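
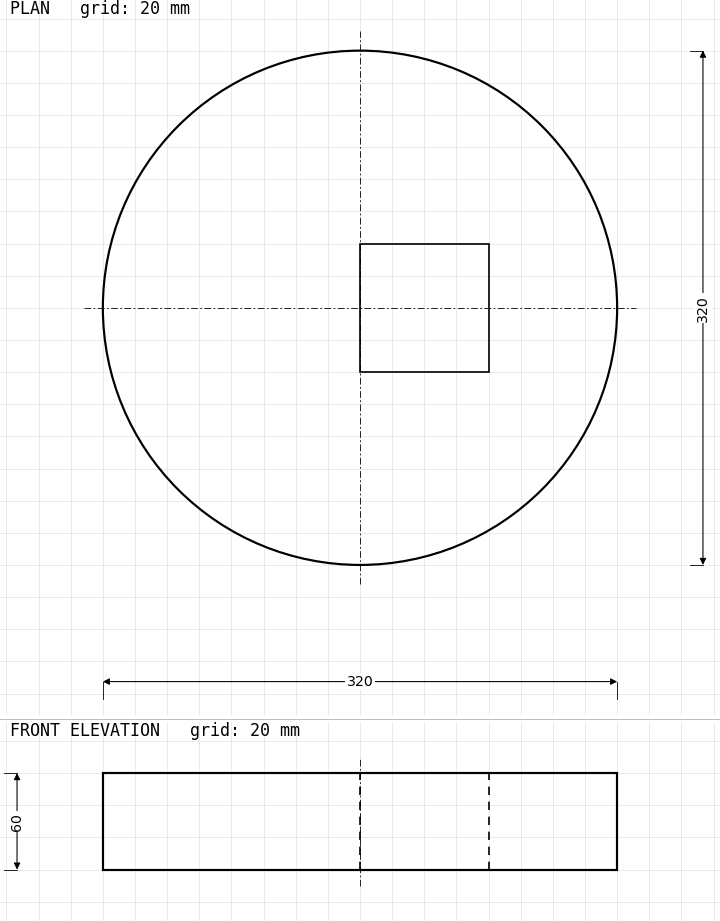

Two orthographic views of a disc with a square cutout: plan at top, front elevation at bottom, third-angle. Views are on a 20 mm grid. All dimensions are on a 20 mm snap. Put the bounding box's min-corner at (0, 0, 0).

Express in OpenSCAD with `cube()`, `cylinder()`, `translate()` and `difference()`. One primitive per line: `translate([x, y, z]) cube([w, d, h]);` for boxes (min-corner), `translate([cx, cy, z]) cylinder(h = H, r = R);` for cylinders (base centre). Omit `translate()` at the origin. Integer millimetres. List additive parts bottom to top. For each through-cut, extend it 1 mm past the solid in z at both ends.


difference() {
  translate([160, 160, 0]) cylinder(h = 60, r = 160);
  translate([160, 120, -1]) cube([80, 80, 62]);
}


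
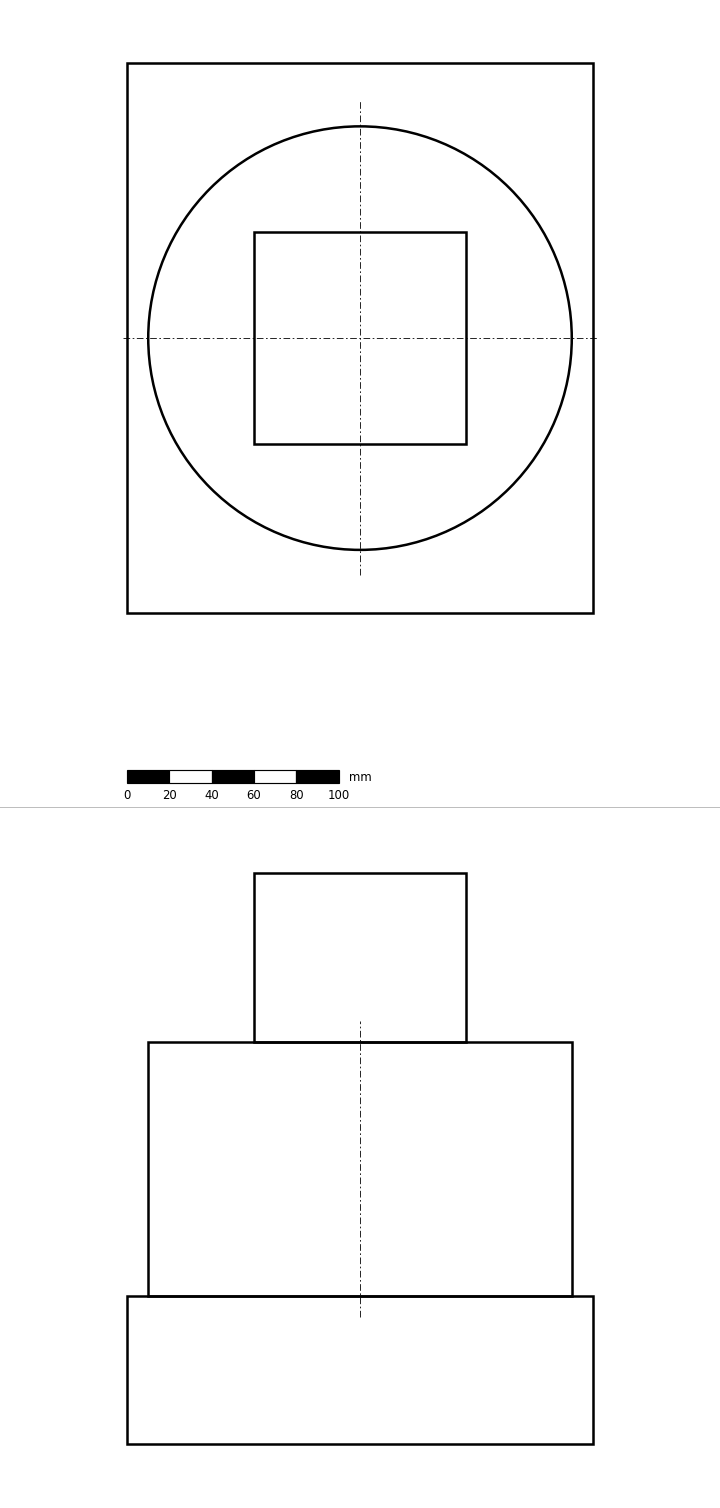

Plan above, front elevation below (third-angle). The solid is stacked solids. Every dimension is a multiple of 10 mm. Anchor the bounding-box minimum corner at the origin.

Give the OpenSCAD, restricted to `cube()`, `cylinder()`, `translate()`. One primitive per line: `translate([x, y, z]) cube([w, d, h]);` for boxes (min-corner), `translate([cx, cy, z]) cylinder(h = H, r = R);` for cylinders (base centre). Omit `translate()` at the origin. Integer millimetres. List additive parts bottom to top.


cube([220, 260, 70]);
translate([110, 130, 70]) cylinder(h = 120, r = 100);
translate([60, 80, 190]) cube([100, 100, 80]);


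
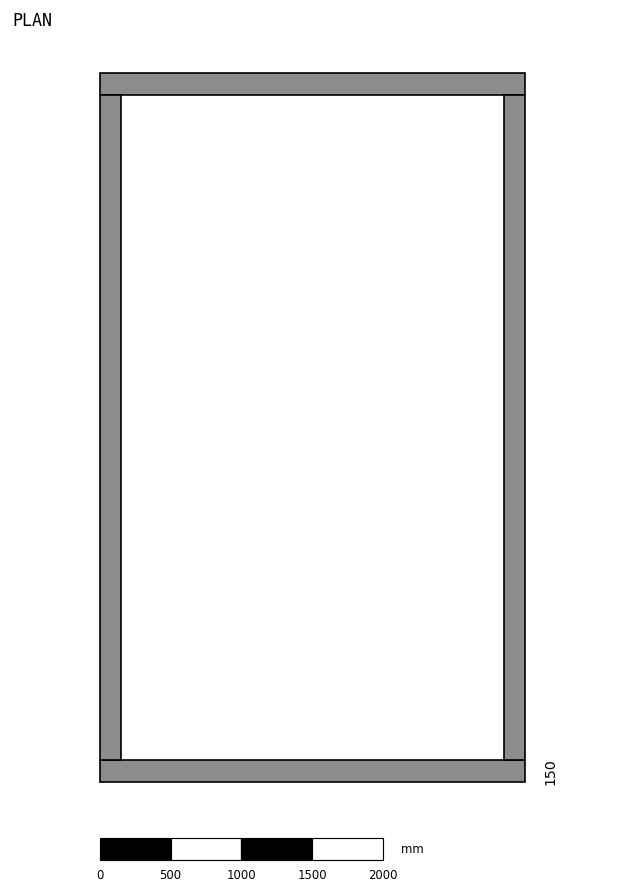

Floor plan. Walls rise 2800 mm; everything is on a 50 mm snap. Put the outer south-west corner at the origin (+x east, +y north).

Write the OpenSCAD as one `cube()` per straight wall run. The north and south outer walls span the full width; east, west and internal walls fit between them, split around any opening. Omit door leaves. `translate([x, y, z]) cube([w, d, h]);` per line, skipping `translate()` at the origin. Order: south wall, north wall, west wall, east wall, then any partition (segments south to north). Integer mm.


cube([3000, 150, 2800]);
translate([0, 4850, 0]) cube([3000, 150, 2800]);
translate([0, 150, 0]) cube([150, 4700, 2800]);
translate([2850, 150, 0]) cube([150, 4700, 2800]);


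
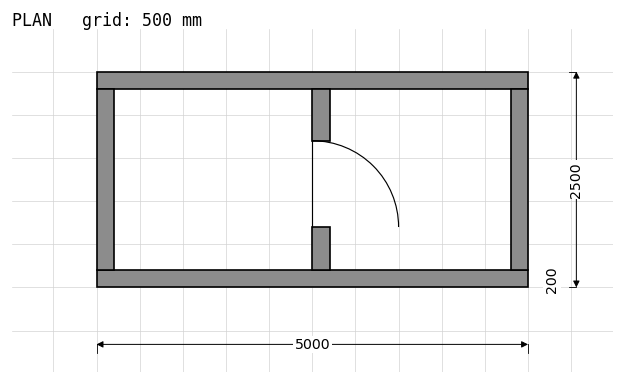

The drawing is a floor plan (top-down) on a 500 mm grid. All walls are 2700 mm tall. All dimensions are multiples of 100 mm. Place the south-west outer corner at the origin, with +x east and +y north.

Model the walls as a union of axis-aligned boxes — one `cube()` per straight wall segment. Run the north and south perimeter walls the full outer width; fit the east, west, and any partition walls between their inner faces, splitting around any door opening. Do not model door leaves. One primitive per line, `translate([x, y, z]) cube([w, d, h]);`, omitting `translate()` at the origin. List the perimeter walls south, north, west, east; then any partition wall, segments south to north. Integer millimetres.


cube([5000, 200, 2700]);
translate([0, 2300, 0]) cube([5000, 200, 2700]);
translate([0, 200, 0]) cube([200, 2100, 2700]);
translate([4800, 200, 0]) cube([200, 2100, 2700]);
translate([2500, 200, 0]) cube([200, 500, 2700]);
translate([2500, 1700, 0]) cube([200, 600, 2700]);


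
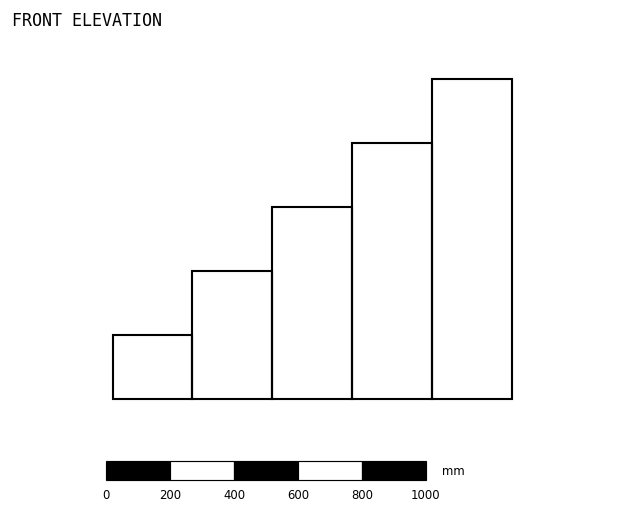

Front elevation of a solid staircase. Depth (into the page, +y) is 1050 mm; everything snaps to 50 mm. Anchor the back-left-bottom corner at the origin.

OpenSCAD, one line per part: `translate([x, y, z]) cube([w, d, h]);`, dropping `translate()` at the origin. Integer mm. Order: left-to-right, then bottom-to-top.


cube([250, 1050, 200]);
translate([250, 0, 0]) cube([250, 1050, 400]);
translate([500, 0, 0]) cube([250, 1050, 600]);
translate([750, 0, 0]) cube([250, 1050, 800]);
translate([1000, 0, 0]) cube([250, 1050, 1000]);


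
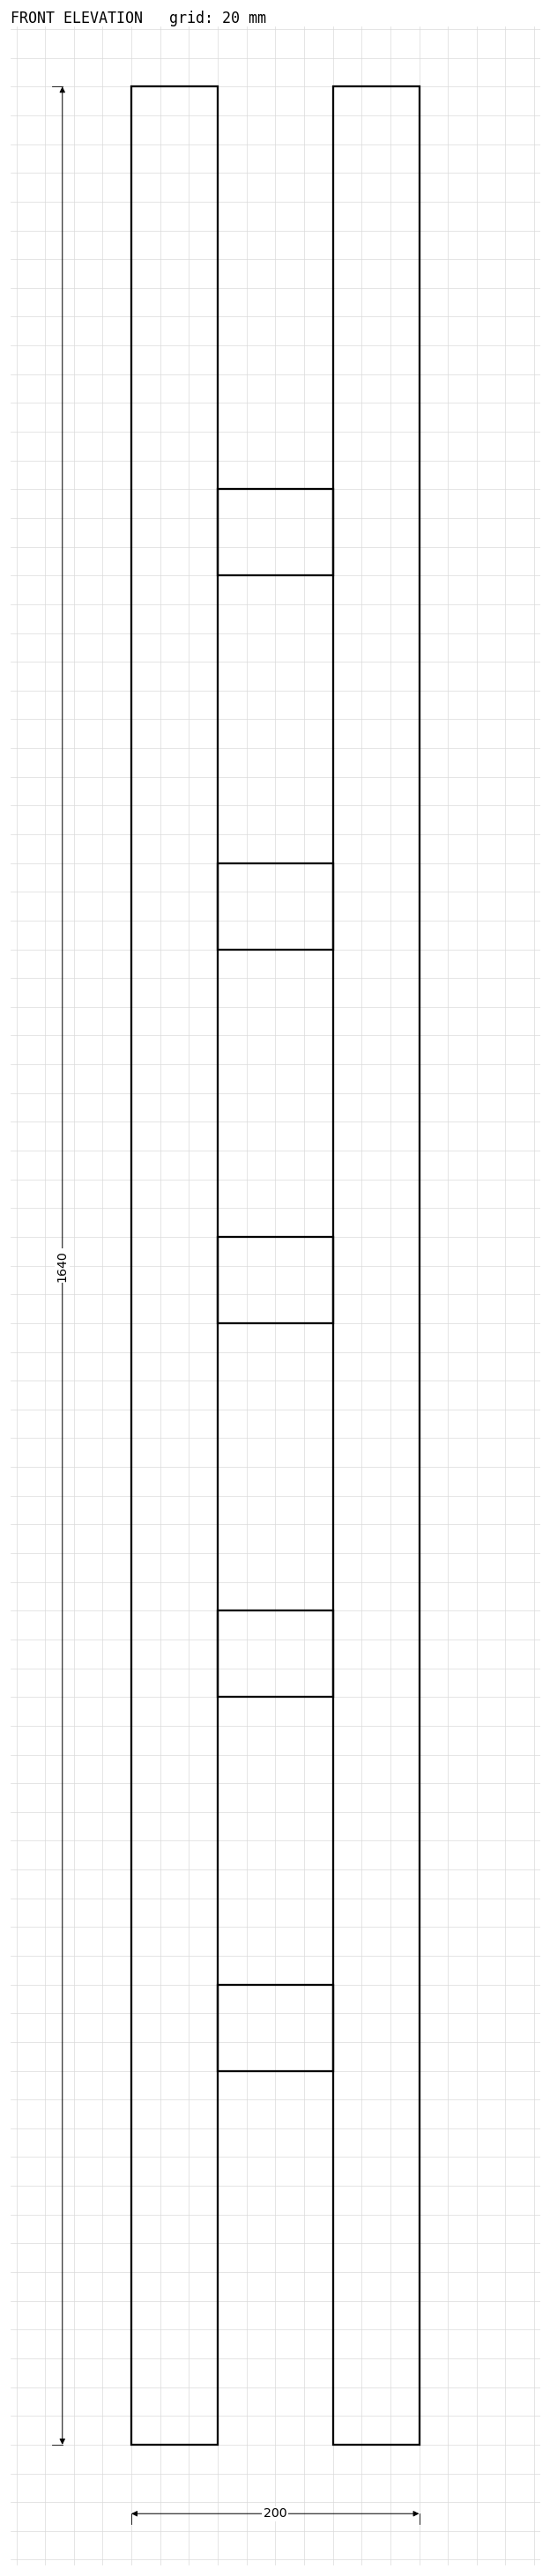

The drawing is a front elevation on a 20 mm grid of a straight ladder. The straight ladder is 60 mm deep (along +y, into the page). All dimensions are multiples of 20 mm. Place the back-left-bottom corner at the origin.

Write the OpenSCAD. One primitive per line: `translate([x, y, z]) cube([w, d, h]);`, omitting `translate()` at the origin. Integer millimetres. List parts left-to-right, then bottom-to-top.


cube([60, 60, 1640]);
translate([60, 0, 260]) cube([80, 60, 60]);
translate([60, 0, 520]) cube([80, 60, 60]);
translate([60, 0, 780]) cube([80, 60, 60]);
translate([60, 0, 1040]) cube([80, 60, 60]);
translate([60, 0, 1300]) cube([80, 60, 60]);
translate([140, 0, 0]) cube([60, 60, 1640]);


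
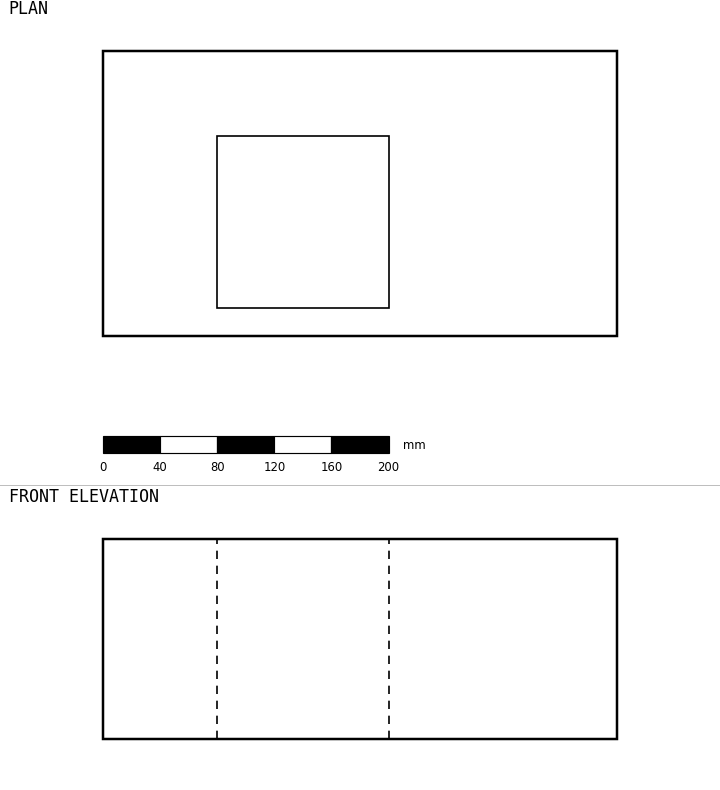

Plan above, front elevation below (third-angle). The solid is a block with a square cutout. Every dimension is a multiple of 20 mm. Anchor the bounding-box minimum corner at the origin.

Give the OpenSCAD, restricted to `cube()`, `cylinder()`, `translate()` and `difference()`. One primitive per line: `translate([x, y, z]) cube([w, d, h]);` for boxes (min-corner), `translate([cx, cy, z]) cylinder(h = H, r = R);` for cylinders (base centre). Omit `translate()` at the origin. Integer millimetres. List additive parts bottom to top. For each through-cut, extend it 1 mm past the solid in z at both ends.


difference() {
  cube([360, 200, 140]);
  translate([80, 20, -1]) cube([120, 120, 142]);
}


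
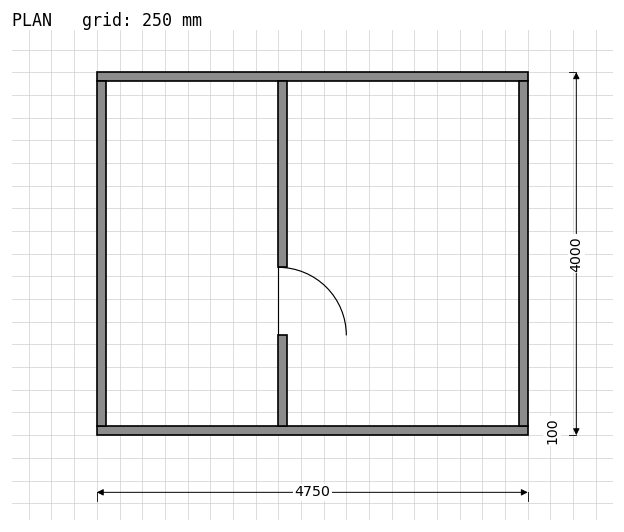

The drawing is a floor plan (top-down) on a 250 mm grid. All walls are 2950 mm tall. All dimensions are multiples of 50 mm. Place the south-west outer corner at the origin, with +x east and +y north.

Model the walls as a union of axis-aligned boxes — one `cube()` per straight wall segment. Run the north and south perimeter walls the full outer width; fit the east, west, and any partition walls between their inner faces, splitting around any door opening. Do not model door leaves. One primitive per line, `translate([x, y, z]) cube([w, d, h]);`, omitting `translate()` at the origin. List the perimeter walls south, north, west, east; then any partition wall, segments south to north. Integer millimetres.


cube([4750, 100, 2950]);
translate([0, 3900, 0]) cube([4750, 100, 2950]);
translate([0, 100, 0]) cube([100, 3800, 2950]);
translate([4650, 100, 0]) cube([100, 3800, 2950]);
translate([2000, 100, 0]) cube([100, 1000, 2950]);
translate([2000, 1850, 0]) cube([100, 2050, 2950]);


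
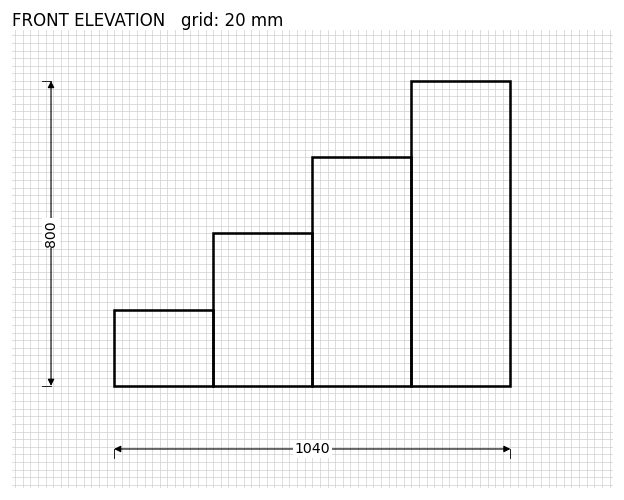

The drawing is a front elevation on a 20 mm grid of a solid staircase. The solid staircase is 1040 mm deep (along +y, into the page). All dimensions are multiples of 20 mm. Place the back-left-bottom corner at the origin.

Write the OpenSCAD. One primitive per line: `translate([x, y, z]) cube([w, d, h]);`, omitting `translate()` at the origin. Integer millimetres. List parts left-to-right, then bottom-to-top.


cube([260, 1040, 200]);
translate([260, 0, 0]) cube([260, 1040, 400]);
translate([520, 0, 0]) cube([260, 1040, 600]);
translate([780, 0, 0]) cube([260, 1040, 800]);


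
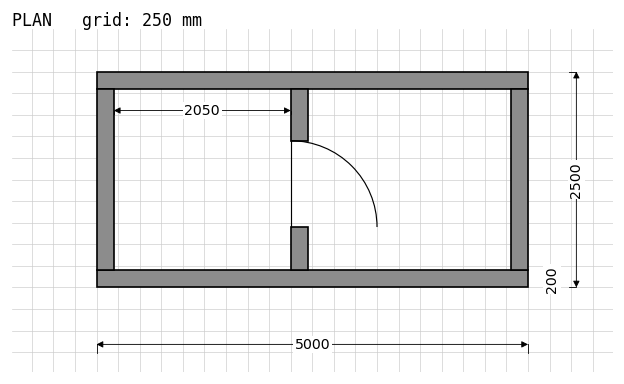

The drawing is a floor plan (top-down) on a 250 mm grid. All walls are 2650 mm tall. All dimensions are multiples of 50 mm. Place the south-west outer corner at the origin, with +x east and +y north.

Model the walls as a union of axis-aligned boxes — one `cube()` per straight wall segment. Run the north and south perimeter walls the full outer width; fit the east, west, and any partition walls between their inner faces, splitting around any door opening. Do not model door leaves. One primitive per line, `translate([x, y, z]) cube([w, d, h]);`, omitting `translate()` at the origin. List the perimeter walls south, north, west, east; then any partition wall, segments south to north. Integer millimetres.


cube([5000, 200, 2650]);
translate([0, 2300, 0]) cube([5000, 200, 2650]);
translate([0, 200, 0]) cube([200, 2100, 2650]);
translate([4800, 200, 0]) cube([200, 2100, 2650]);
translate([2250, 200, 0]) cube([200, 500, 2650]);
translate([2250, 1700, 0]) cube([200, 600, 2650]);


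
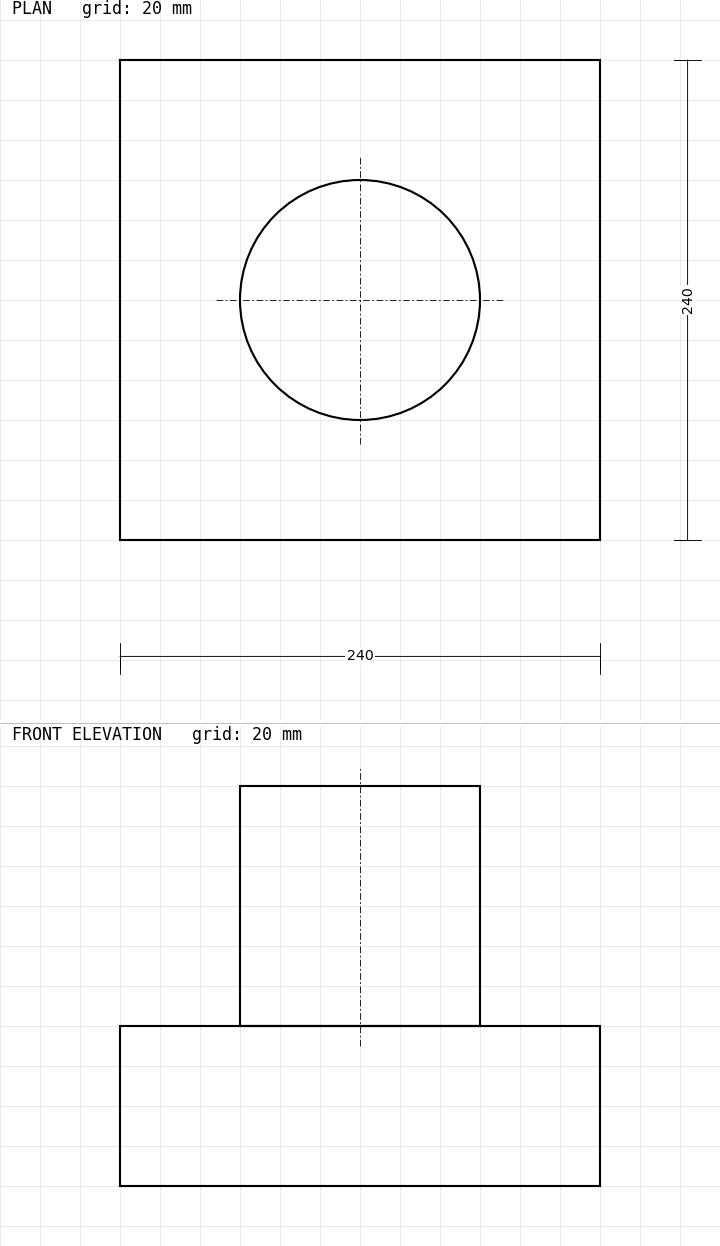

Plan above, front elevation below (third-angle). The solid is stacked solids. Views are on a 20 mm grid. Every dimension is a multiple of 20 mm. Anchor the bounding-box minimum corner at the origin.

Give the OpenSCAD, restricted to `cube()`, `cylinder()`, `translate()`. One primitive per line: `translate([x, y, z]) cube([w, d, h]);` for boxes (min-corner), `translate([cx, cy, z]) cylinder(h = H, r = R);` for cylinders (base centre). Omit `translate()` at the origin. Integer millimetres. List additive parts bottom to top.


cube([240, 240, 80]);
translate([120, 120, 80]) cylinder(h = 120, r = 60);


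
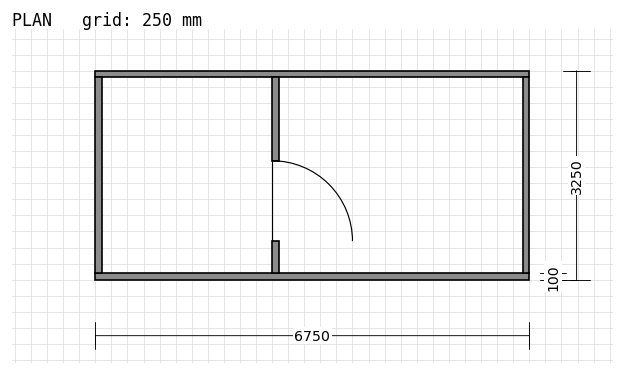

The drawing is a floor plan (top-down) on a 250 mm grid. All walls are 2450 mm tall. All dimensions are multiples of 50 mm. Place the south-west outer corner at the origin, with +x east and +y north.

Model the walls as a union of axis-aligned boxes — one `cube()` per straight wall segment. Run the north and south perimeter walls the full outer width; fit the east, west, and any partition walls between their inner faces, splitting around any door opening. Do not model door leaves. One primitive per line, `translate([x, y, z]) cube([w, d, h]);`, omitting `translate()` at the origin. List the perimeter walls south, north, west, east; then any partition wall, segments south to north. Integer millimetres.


cube([6750, 100, 2450]);
translate([0, 3150, 0]) cube([6750, 100, 2450]);
translate([0, 100, 0]) cube([100, 3050, 2450]);
translate([6650, 100, 0]) cube([100, 3050, 2450]);
translate([2750, 100, 0]) cube([100, 500, 2450]);
translate([2750, 1850, 0]) cube([100, 1300, 2450]);


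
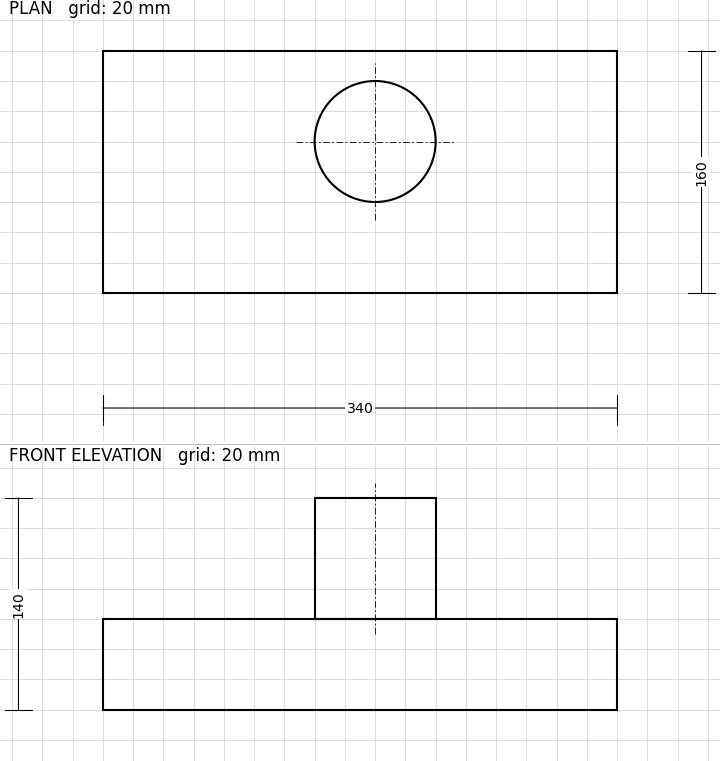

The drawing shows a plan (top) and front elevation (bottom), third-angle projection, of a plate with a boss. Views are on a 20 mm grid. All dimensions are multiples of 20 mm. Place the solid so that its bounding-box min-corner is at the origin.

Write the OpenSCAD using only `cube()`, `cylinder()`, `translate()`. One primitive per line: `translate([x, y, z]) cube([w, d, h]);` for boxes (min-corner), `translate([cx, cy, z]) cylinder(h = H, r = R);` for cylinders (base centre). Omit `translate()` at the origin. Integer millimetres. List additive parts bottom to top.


cube([340, 160, 60]);
translate([180, 100, 60]) cylinder(h = 80, r = 40);


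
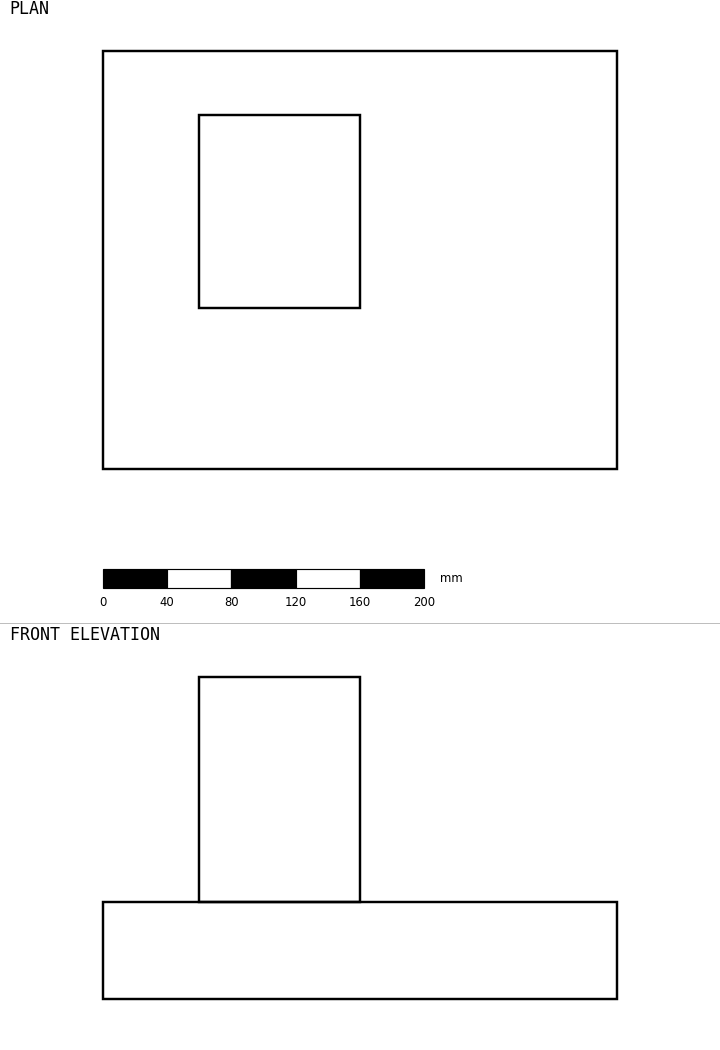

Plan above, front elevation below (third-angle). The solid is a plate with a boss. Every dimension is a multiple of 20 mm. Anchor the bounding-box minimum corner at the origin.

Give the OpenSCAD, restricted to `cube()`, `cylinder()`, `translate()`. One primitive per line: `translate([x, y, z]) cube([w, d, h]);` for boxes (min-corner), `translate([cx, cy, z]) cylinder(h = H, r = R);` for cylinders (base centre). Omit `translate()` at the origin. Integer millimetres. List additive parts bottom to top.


cube([320, 260, 60]);
translate([60, 100, 60]) cube([100, 120, 140]);


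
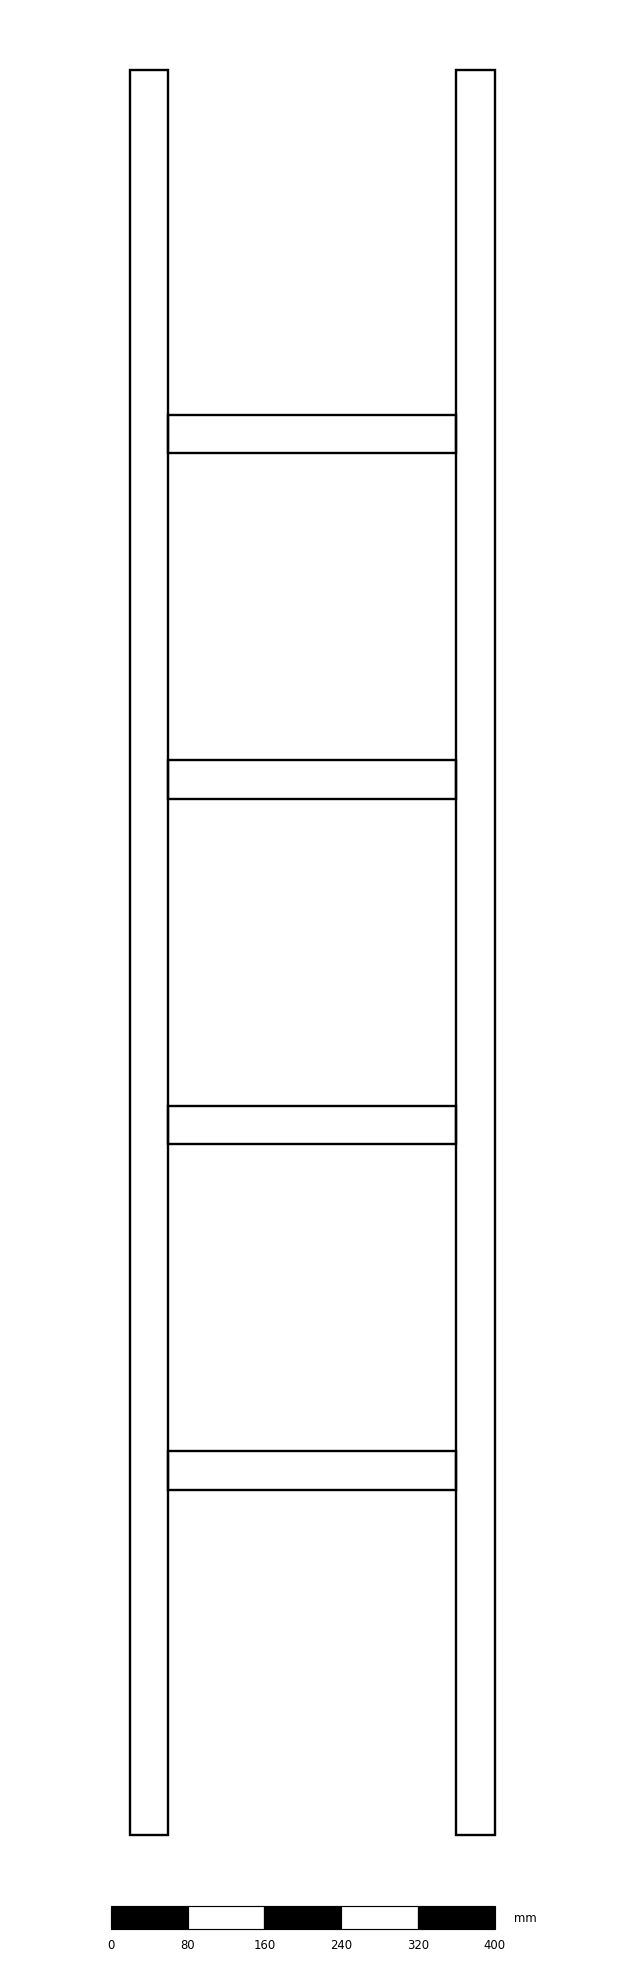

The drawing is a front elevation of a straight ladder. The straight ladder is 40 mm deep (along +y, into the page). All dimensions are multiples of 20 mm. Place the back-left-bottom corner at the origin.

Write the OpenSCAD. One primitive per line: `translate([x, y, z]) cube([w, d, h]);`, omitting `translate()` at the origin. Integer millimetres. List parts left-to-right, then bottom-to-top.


cube([40, 40, 1840]);
translate([40, 0, 360]) cube([300, 40, 40]);
translate([40, 0, 720]) cube([300, 40, 40]);
translate([40, 0, 1080]) cube([300, 40, 40]);
translate([40, 0, 1440]) cube([300, 40, 40]);
translate([340, 0, 0]) cube([40, 40, 1840]);


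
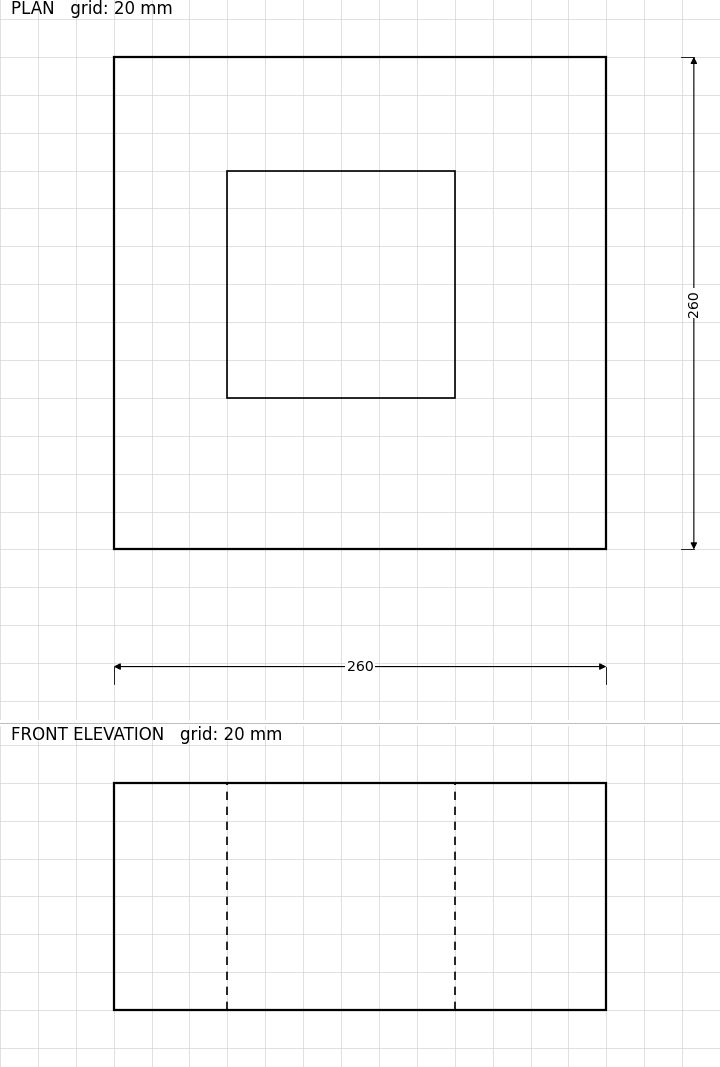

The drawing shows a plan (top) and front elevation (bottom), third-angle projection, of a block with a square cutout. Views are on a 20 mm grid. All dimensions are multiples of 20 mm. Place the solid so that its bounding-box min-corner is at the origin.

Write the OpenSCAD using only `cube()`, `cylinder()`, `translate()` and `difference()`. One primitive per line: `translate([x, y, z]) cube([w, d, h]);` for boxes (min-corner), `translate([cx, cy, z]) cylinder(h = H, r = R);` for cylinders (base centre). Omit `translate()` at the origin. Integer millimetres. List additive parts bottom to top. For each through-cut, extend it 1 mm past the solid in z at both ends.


difference() {
  cube([260, 260, 120]);
  translate([60, 80, -1]) cube([120, 120, 122]);
}


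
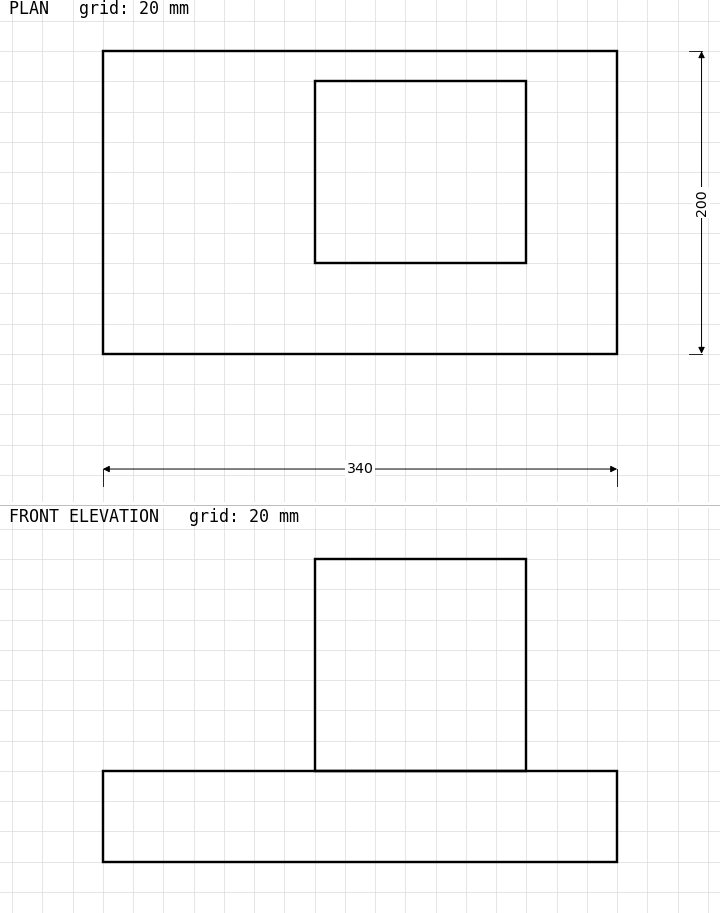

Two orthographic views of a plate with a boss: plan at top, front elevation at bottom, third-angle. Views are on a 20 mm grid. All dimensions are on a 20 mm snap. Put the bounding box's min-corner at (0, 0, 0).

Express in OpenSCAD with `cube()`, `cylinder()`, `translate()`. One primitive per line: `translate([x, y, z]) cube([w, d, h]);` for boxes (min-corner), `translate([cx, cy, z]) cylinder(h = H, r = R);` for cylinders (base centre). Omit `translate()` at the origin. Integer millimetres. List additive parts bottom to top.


cube([340, 200, 60]);
translate([140, 60, 60]) cube([140, 120, 140]);


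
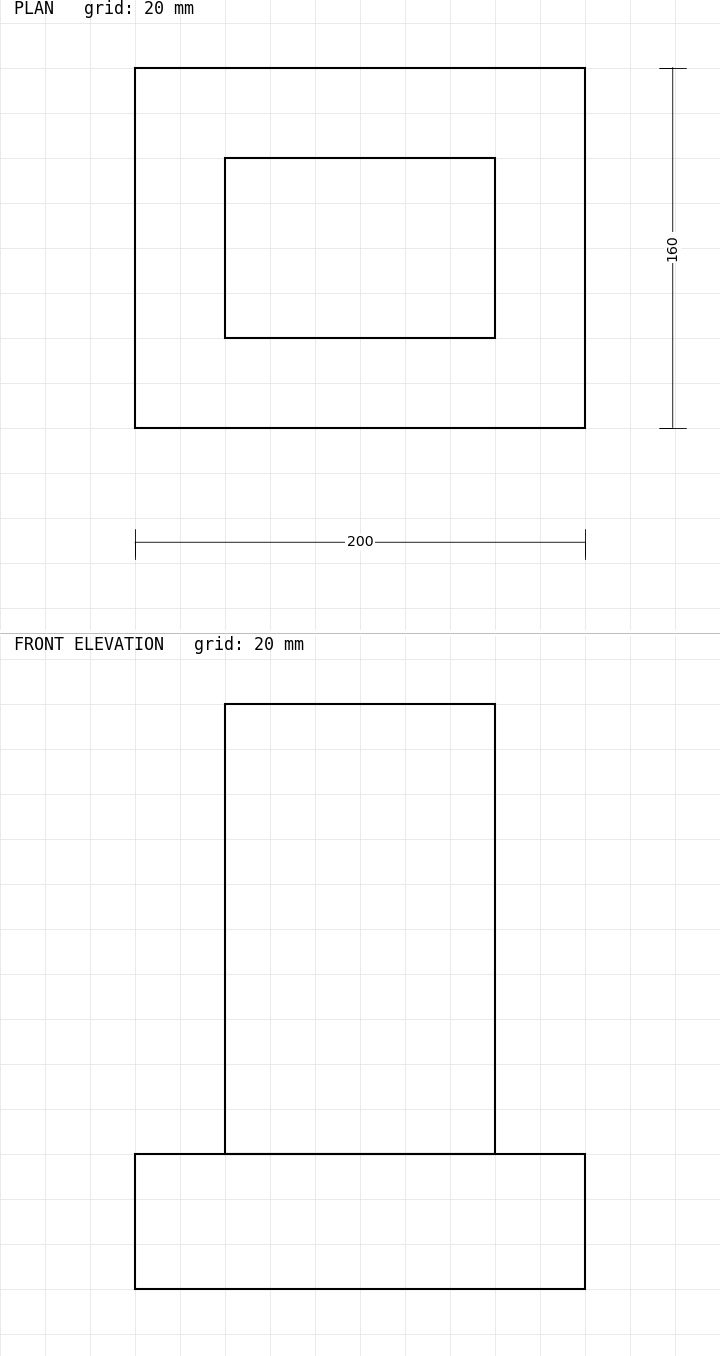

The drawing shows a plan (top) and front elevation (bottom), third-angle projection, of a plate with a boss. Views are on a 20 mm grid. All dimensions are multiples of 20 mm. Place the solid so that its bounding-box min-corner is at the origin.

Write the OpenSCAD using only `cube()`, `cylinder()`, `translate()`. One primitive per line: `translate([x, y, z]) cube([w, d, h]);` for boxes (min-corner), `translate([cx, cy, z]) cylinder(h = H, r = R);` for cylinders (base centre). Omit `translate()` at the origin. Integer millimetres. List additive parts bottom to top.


cube([200, 160, 60]);
translate([40, 40, 60]) cube([120, 80, 200]);


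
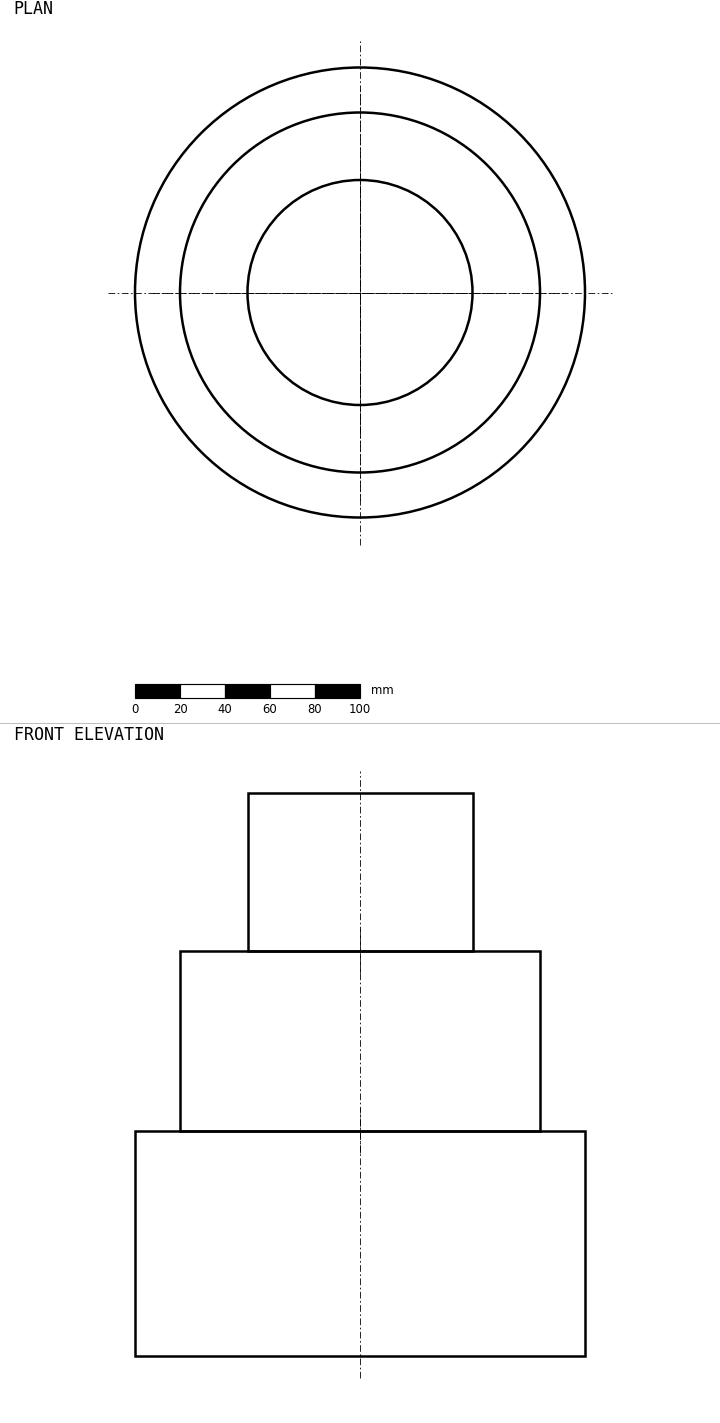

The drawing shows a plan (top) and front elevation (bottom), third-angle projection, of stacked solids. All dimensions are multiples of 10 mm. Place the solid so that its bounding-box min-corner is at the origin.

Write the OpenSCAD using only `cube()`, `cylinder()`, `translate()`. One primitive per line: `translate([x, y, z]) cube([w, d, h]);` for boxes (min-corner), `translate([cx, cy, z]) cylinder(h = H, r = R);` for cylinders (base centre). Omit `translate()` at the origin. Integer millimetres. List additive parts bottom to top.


translate([100, 100, 0]) cylinder(h = 100, r = 100);
translate([100, 100, 100]) cylinder(h = 80, r = 80);
translate([100, 100, 180]) cylinder(h = 70, r = 50);


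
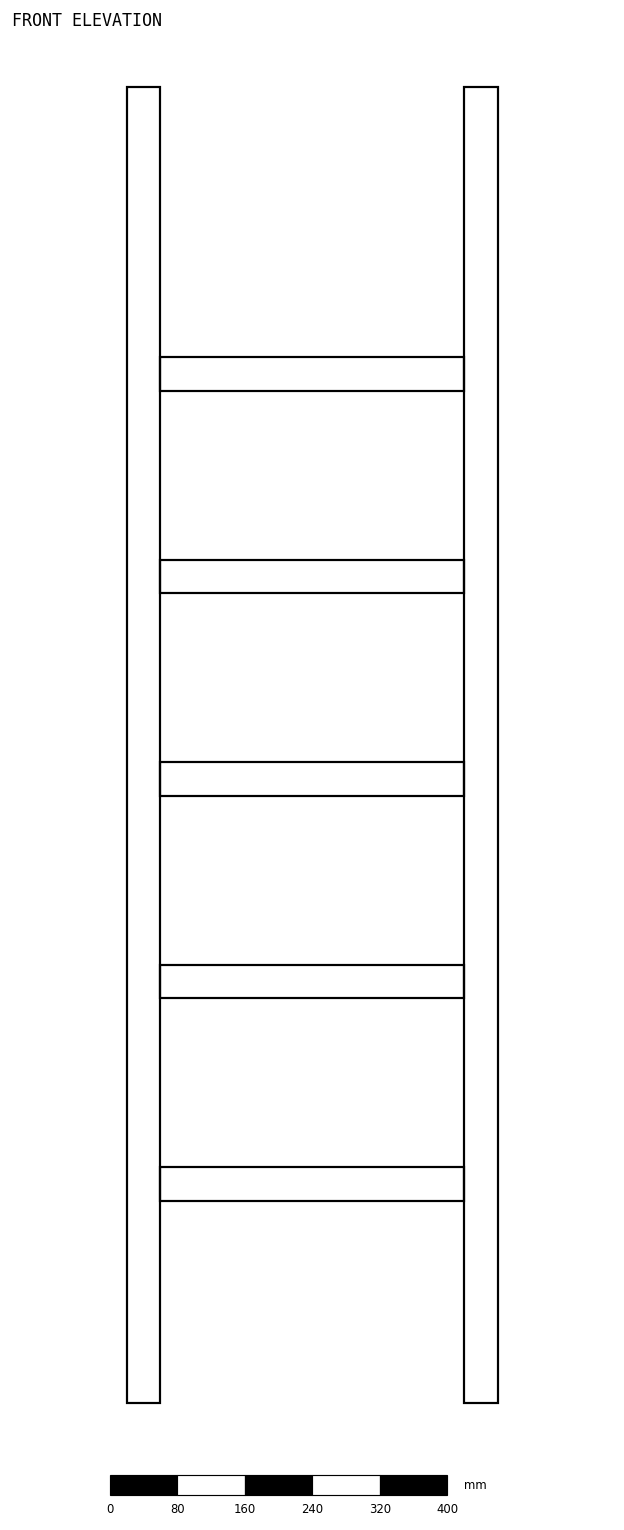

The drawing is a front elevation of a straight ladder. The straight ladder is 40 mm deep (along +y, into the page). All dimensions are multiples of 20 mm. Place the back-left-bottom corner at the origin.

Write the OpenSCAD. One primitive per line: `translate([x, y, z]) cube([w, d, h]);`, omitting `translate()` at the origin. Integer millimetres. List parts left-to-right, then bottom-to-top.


cube([40, 40, 1560]);
translate([40, 0, 240]) cube([360, 40, 40]);
translate([40, 0, 480]) cube([360, 40, 40]);
translate([40, 0, 720]) cube([360, 40, 40]);
translate([40, 0, 960]) cube([360, 40, 40]);
translate([40, 0, 1200]) cube([360, 40, 40]);
translate([400, 0, 0]) cube([40, 40, 1560]);


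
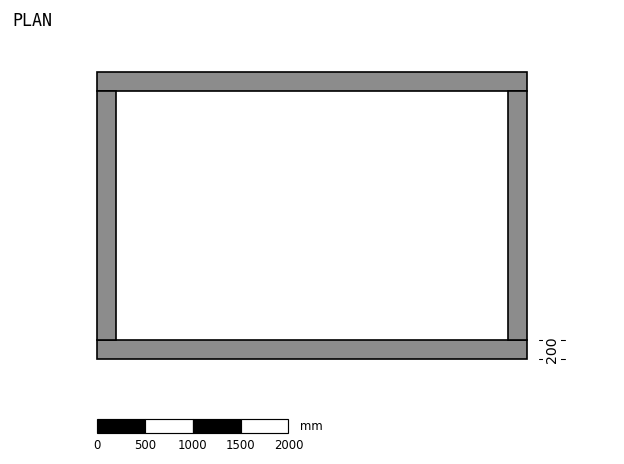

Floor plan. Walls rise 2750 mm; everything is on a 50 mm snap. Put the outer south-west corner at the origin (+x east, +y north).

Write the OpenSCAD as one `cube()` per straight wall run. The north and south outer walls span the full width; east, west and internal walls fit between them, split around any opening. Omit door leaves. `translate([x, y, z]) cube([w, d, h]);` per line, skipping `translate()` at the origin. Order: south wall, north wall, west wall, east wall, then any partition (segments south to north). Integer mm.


cube([4500, 200, 2750]);
translate([0, 2800, 0]) cube([4500, 200, 2750]);
translate([0, 200, 0]) cube([200, 2600, 2750]);
translate([4300, 200, 0]) cube([200, 2600, 2750]);


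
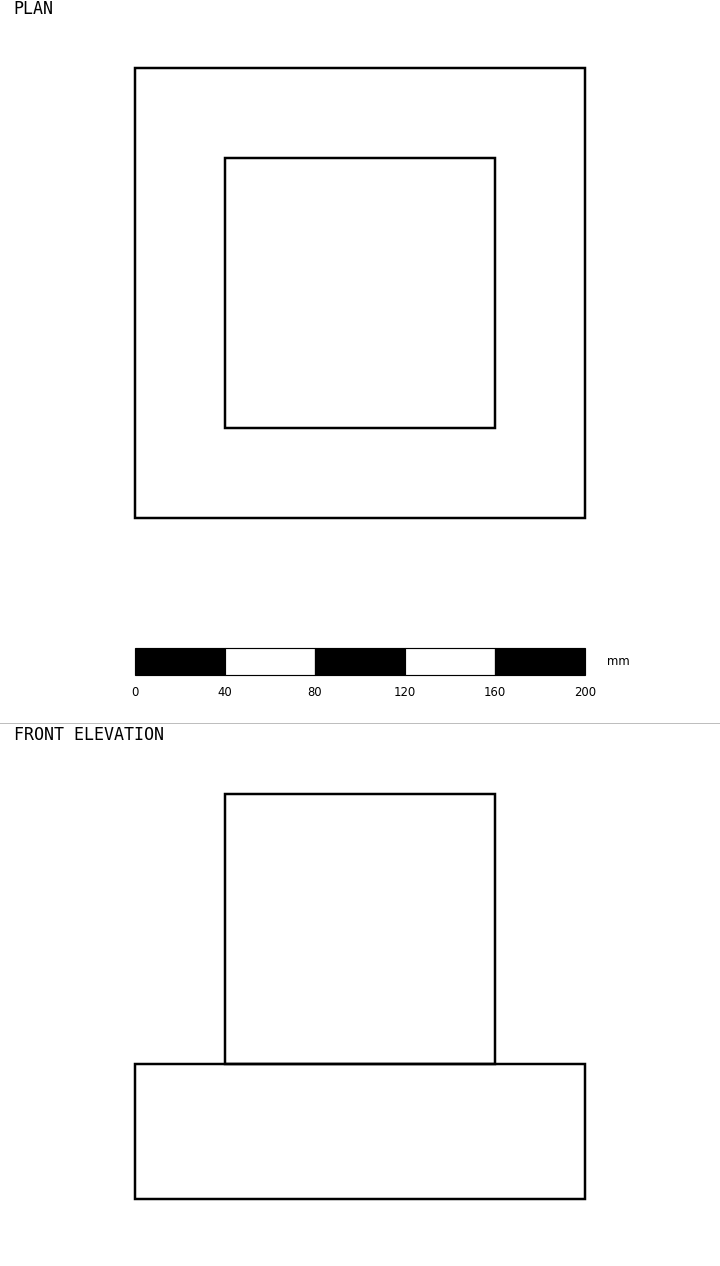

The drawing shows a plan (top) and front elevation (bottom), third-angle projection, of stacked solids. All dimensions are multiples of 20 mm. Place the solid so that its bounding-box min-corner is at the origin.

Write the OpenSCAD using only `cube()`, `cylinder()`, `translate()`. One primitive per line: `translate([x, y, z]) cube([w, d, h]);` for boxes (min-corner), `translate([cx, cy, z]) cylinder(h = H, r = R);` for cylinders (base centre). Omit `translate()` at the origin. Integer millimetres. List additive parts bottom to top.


cube([200, 200, 60]);
translate([40, 40, 60]) cube([120, 120, 120]);


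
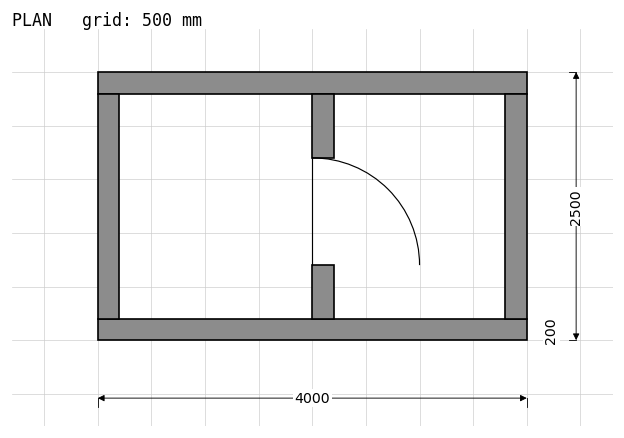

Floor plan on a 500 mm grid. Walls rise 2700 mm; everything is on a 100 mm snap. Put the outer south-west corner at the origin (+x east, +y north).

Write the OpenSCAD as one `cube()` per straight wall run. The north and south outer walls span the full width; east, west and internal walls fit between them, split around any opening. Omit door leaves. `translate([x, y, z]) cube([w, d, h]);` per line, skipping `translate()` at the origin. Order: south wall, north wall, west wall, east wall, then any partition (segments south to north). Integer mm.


cube([4000, 200, 2700]);
translate([0, 2300, 0]) cube([4000, 200, 2700]);
translate([0, 200, 0]) cube([200, 2100, 2700]);
translate([3800, 200, 0]) cube([200, 2100, 2700]);
translate([2000, 200, 0]) cube([200, 500, 2700]);
translate([2000, 1700, 0]) cube([200, 600, 2700]);


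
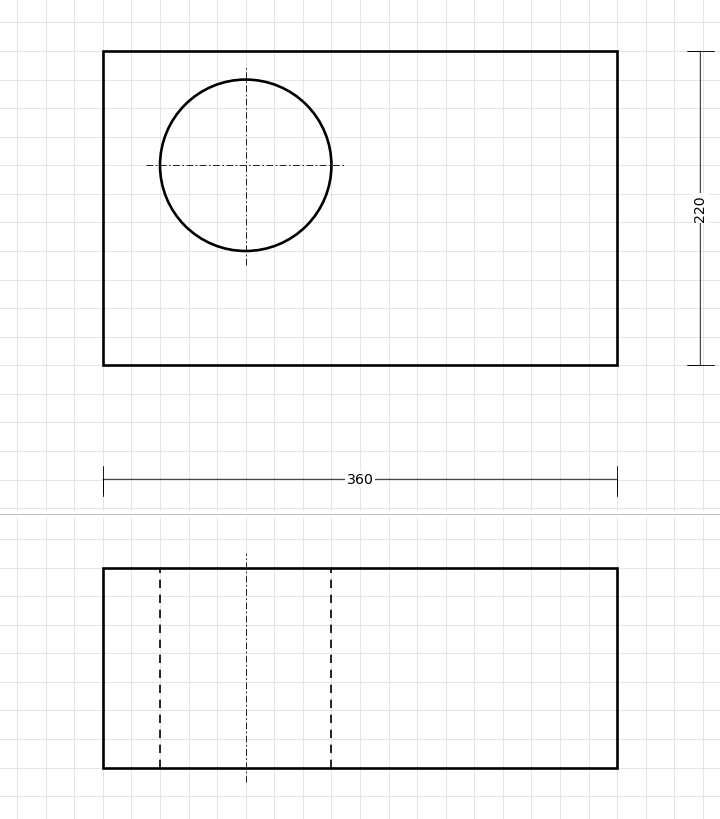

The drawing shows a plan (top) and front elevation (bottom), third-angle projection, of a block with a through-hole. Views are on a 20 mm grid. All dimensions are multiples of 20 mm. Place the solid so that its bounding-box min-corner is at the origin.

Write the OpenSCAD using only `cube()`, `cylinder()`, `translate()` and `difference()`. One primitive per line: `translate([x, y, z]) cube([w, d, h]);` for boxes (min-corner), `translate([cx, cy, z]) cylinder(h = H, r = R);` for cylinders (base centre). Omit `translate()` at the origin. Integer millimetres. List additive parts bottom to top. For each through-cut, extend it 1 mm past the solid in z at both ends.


difference() {
  cube([360, 220, 140]);
  translate([100, 140, -1]) cylinder(h = 142, r = 60);
}


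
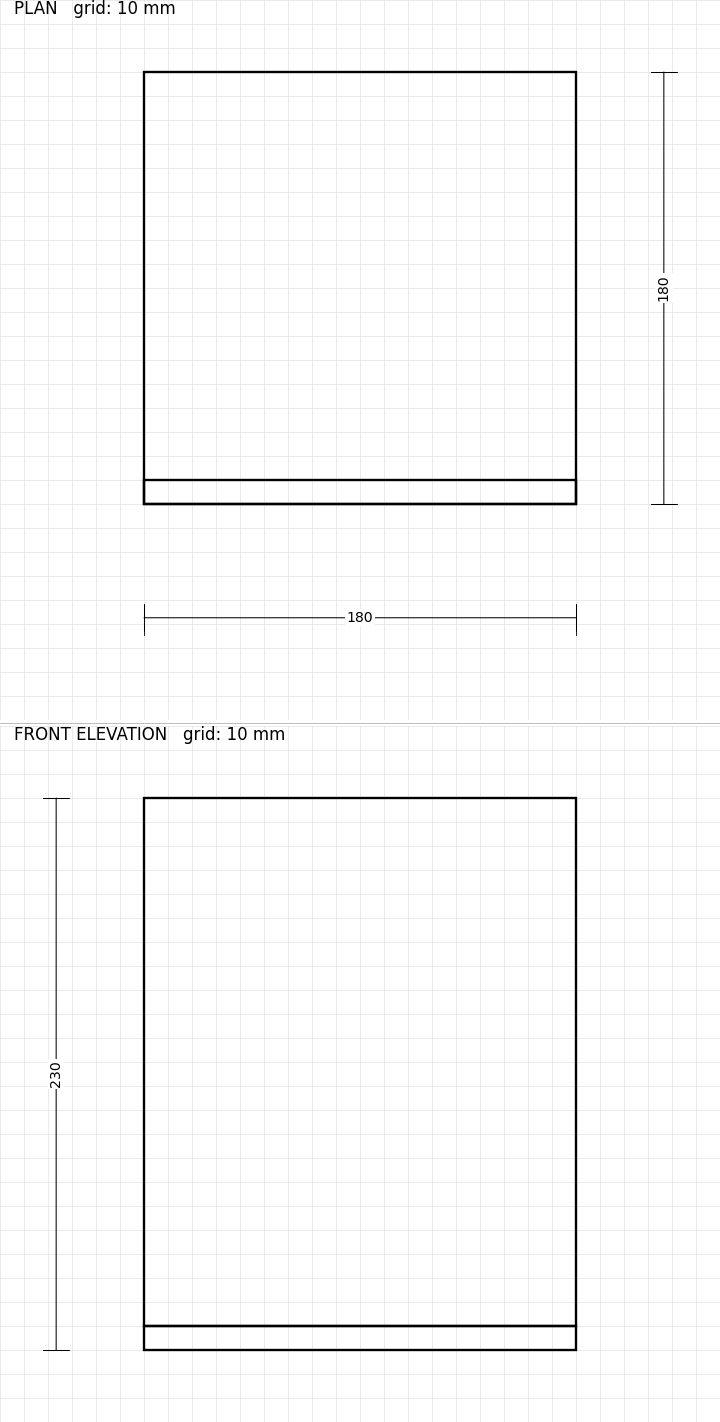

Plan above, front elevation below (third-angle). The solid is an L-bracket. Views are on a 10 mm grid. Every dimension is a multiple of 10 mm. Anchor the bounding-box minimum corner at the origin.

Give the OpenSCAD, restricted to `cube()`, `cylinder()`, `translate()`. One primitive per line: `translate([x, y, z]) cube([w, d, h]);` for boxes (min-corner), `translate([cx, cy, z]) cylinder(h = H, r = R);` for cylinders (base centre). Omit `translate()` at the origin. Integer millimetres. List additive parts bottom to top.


cube([180, 180, 10]);
translate([0, 0, 10]) cube([180, 10, 220]);


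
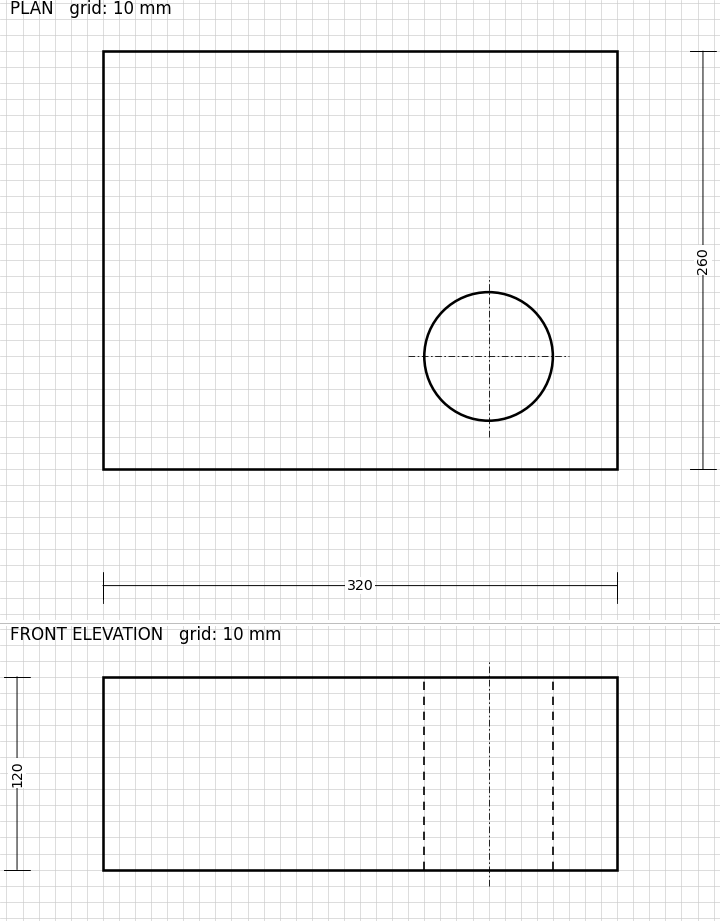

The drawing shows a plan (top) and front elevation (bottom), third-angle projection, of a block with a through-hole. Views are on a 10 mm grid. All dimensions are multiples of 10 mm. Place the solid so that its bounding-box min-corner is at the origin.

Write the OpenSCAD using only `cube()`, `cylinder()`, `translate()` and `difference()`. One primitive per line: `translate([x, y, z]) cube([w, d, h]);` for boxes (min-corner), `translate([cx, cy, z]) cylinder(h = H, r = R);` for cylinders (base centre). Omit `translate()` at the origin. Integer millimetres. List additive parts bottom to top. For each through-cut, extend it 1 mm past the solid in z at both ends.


difference() {
  cube([320, 260, 120]);
  translate([240, 70, -1]) cylinder(h = 122, r = 40);
}


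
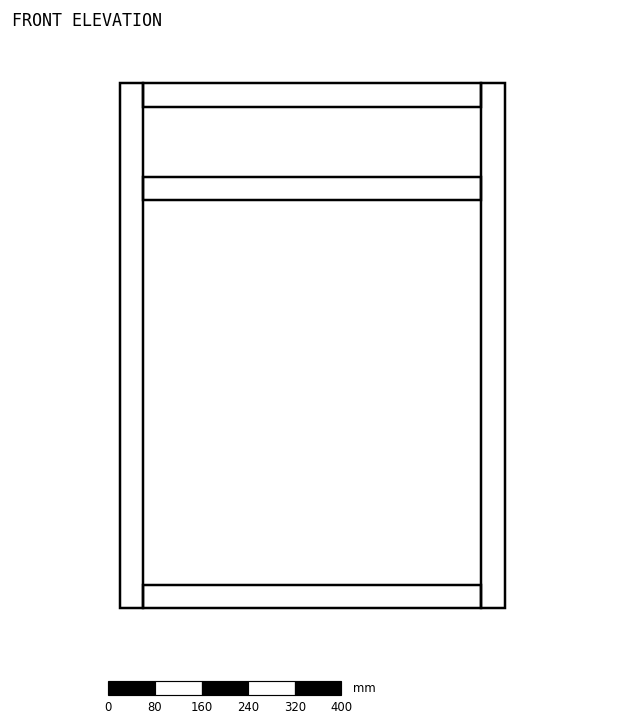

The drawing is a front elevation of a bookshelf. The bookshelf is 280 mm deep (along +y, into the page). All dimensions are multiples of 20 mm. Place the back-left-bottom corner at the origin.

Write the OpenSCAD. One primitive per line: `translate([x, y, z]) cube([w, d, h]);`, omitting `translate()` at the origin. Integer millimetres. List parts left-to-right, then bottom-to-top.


cube([40, 280, 900]);
translate([40, 0, 0]) cube([580, 280, 40]);
translate([40, 0, 700]) cube([580, 280, 40]);
translate([40, 0, 860]) cube([580, 280, 40]);
translate([620, 0, 0]) cube([40, 280, 900]);


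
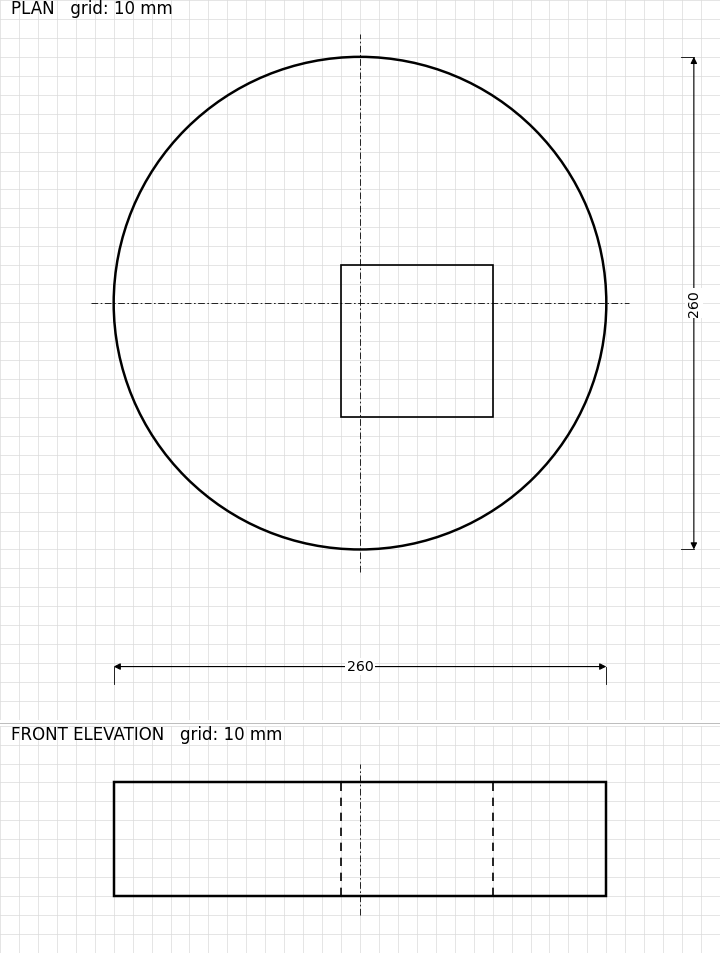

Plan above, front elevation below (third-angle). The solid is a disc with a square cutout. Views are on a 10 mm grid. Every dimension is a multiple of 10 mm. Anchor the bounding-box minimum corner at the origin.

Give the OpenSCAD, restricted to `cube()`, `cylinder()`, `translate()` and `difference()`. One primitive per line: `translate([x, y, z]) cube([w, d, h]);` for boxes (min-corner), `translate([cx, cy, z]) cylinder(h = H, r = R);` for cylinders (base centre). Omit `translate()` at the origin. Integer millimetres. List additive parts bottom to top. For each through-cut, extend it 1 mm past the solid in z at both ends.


difference() {
  translate([130, 130, 0]) cylinder(h = 60, r = 130);
  translate([120, 70, -1]) cube([80, 80, 62]);
}


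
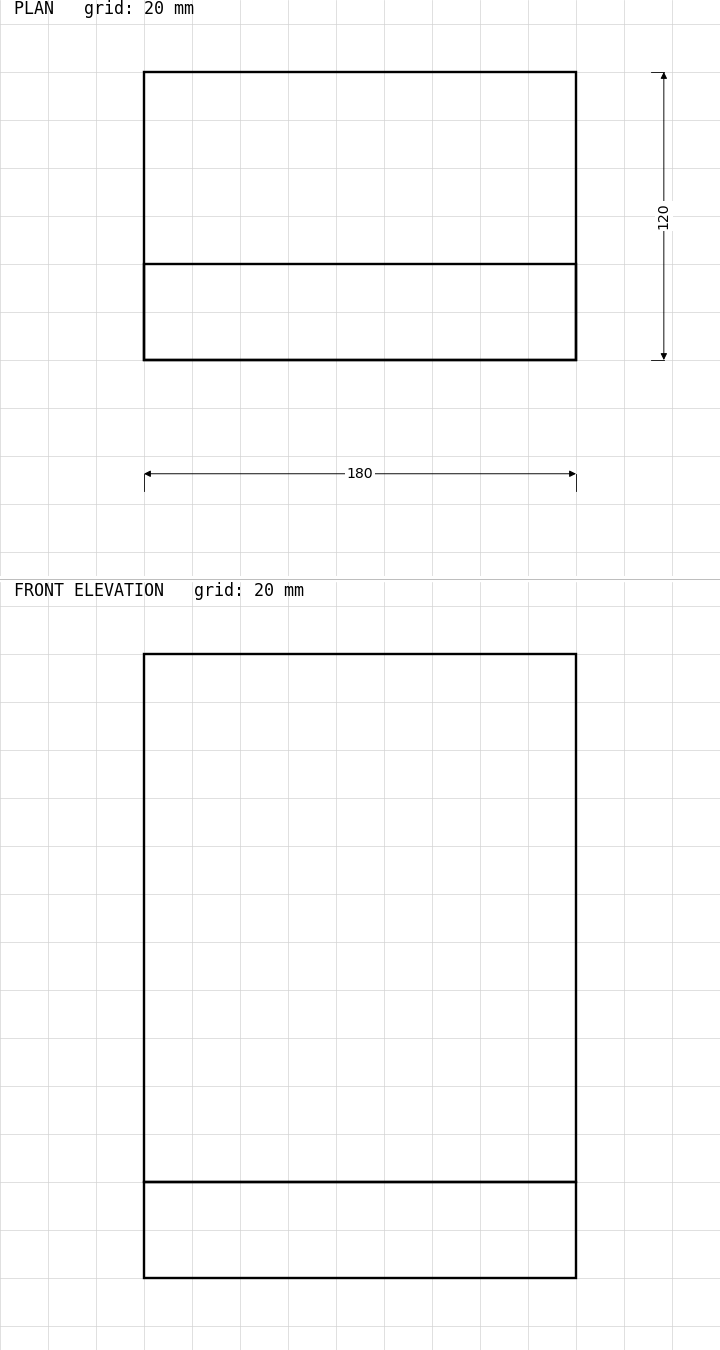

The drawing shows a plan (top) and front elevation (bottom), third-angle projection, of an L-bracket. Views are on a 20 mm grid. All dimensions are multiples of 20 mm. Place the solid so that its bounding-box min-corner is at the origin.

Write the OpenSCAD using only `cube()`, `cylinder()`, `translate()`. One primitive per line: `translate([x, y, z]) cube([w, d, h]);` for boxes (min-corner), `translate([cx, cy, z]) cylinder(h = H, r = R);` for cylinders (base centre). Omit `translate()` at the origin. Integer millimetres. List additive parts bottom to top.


cube([180, 120, 40]);
translate([0, 0, 40]) cube([180, 40, 220]);


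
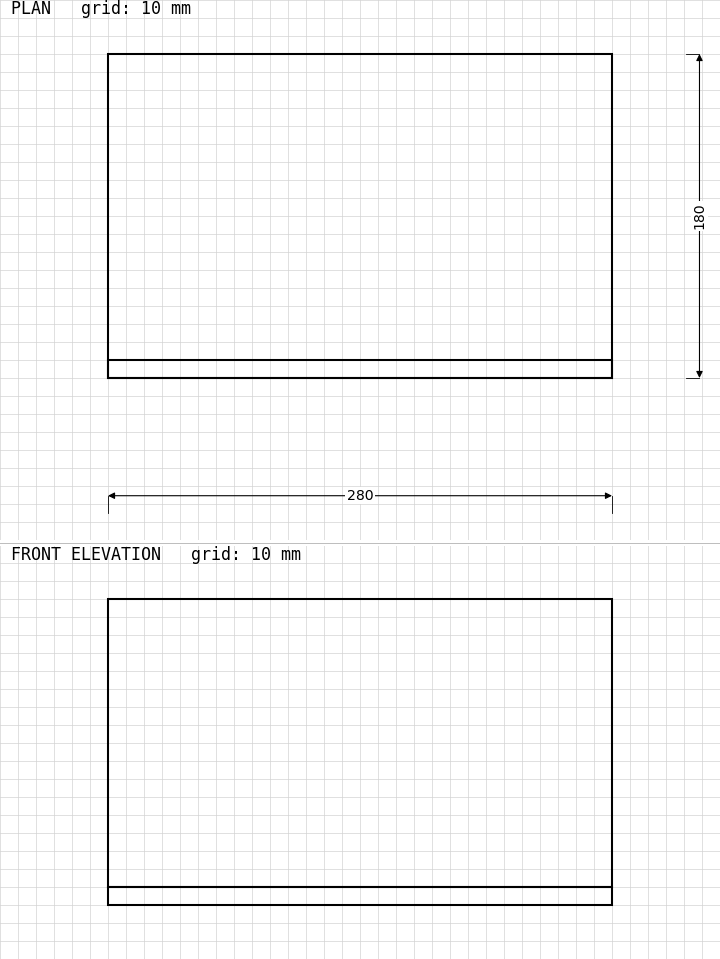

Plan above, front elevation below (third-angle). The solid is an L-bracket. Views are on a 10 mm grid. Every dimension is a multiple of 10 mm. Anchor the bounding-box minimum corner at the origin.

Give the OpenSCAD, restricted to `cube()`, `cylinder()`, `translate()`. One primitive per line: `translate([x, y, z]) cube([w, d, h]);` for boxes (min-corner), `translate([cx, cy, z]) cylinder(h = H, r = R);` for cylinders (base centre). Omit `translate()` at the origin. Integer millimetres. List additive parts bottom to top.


cube([280, 180, 10]);
translate([0, 0, 10]) cube([280, 10, 160]);


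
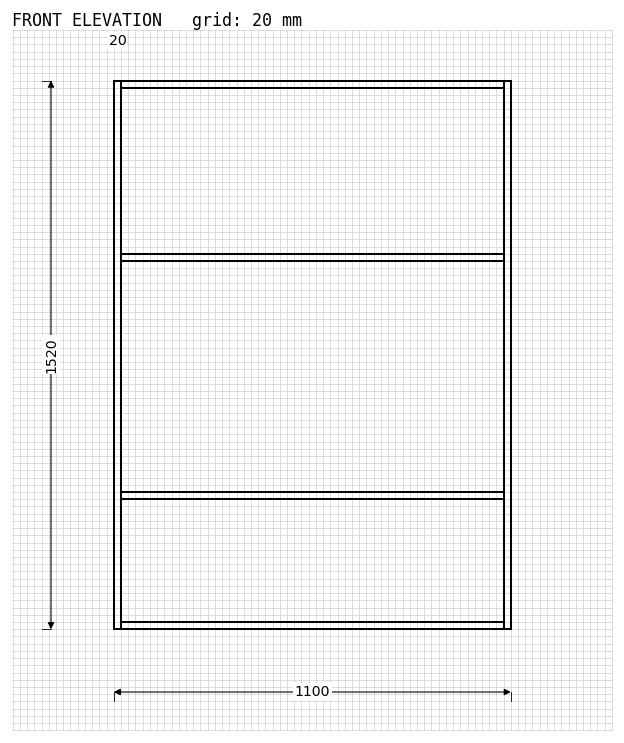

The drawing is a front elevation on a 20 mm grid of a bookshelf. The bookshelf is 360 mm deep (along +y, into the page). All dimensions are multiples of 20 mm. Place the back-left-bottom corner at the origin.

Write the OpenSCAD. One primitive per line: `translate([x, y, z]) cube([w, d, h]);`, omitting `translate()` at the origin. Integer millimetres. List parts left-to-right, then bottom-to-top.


cube([20, 360, 1520]);
translate([20, 0, 0]) cube([1060, 360, 20]);
translate([20, 0, 360]) cube([1060, 360, 20]);
translate([20, 0, 1020]) cube([1060, 360, 20]);
translate([20, 0, 1500]) cube([1060, 360, 20]);
translate([1080, 0, 0]) cube([20, 360, 1520]);


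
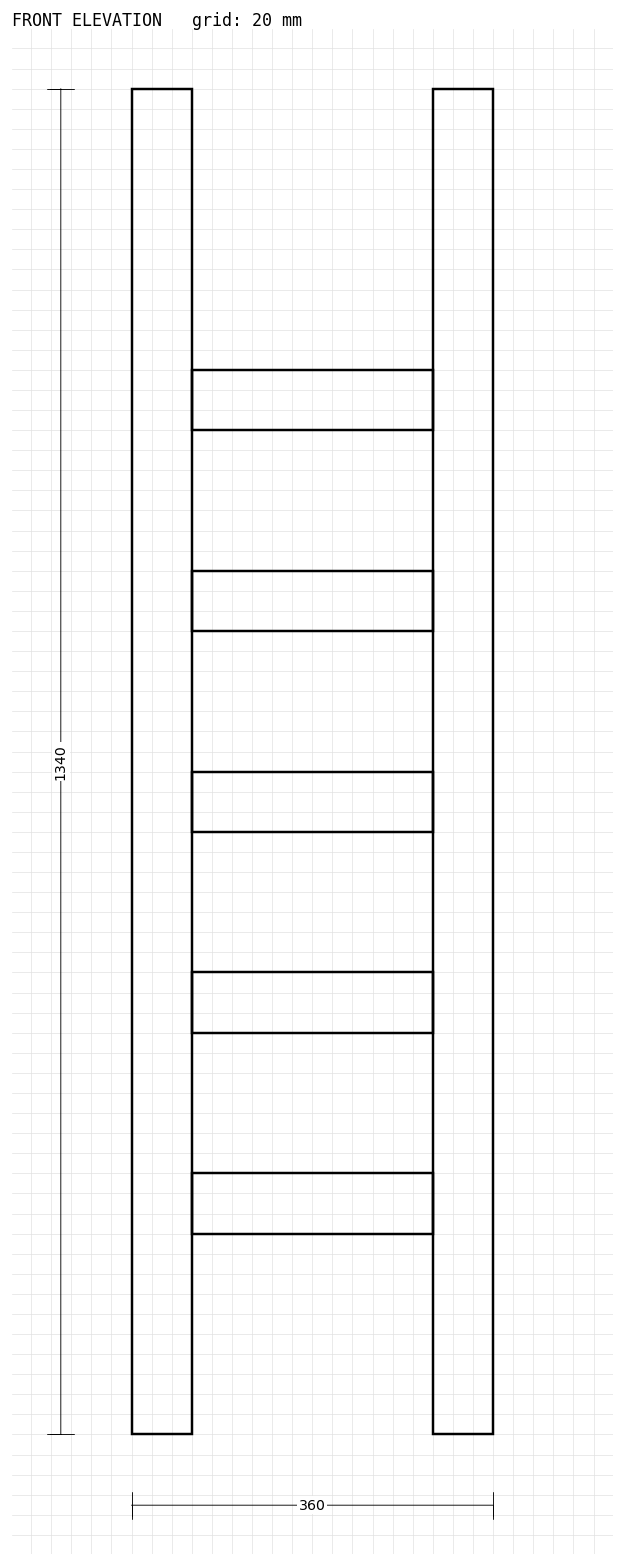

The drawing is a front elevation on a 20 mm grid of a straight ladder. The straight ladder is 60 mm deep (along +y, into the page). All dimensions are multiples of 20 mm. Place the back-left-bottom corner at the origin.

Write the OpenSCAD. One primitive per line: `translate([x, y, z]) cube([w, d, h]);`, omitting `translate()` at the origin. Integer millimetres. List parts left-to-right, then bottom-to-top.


cube([60, 60, 1340]);
translate([60, 0, 200]) cube([240, 60, 60]);
translate([60, 0, 400]) cube([240, 60, 60]);
translate([60, 0, 600]) cube([240, 60, 60]);
translate([60, 0, 800]) cube([240, 60, 60]);
translate([60, 0, 1000]) cube([240, 60, 60]);
translate([300, 0, 0]) cube([60, 60, 1340]);


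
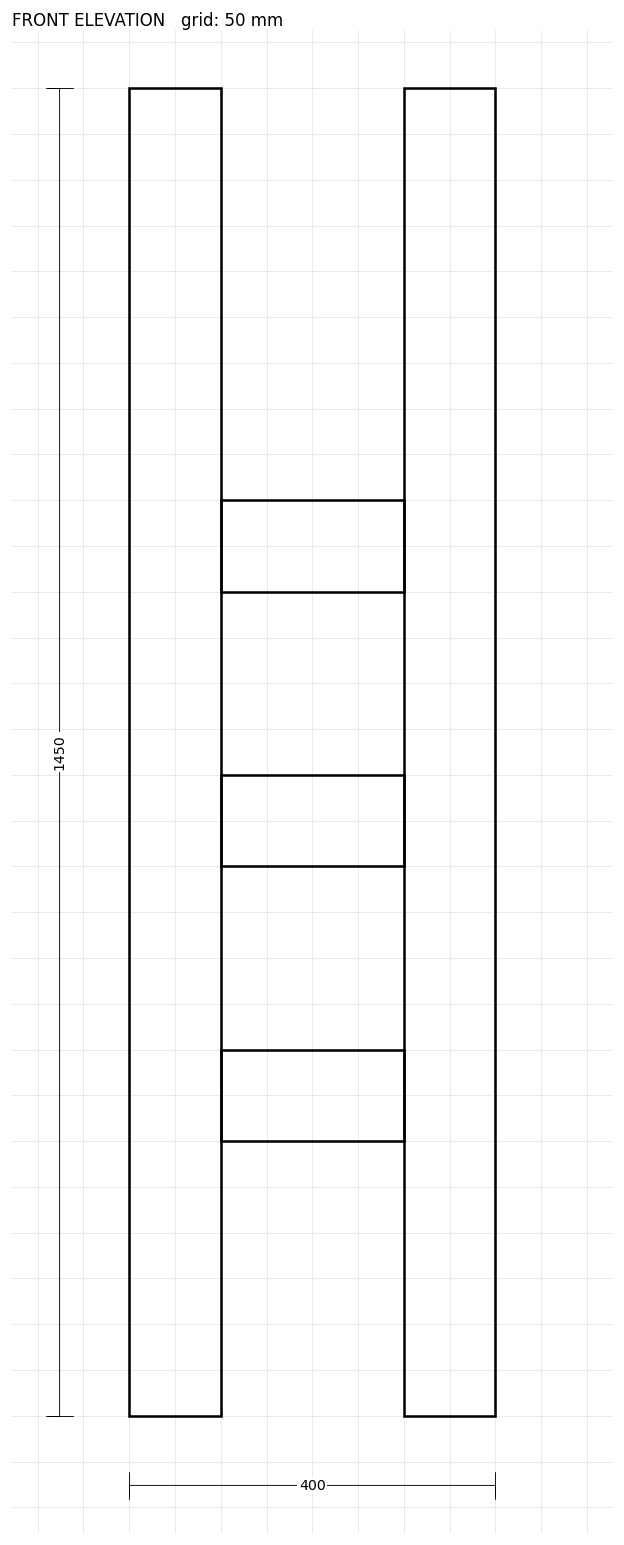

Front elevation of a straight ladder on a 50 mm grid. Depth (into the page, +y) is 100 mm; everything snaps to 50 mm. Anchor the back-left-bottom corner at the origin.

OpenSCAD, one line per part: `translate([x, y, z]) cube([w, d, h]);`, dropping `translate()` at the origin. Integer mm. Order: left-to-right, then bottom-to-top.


cube([100, 100, 1450]);
translate([100, 0, 300]) cube([200, 100, 100]);
translate([100, 0, 600]) cube([200, 100, 100]);
translate([100, 0, 900]) cube([200, 100, 100]);
translate([300, 0, 0]) cube([100, 100, 1450]);
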